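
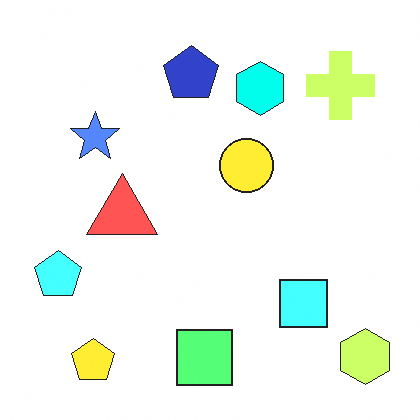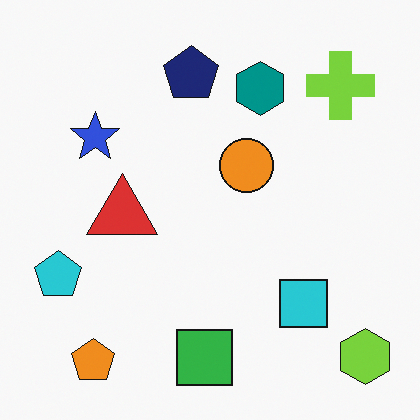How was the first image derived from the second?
It was substantially brightened.

Every pixel — background and shapes alike — is uniformly brightened.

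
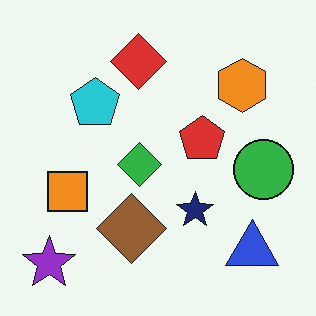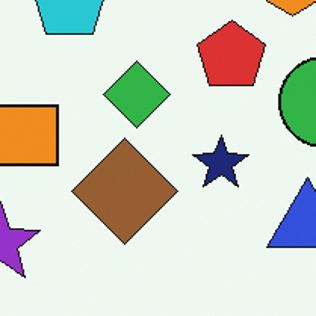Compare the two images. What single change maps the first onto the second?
The image was cropped to a modestly smaller region and rescaled.

The visible shapes are larger and the field of view is narrower; shapes near the original edges may be partly or wholly outside the frame — a crop-and-rescale.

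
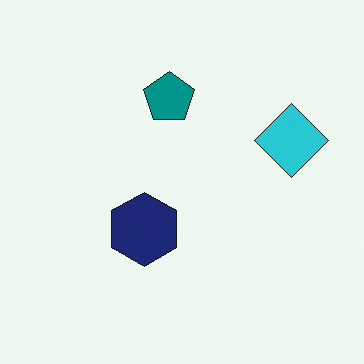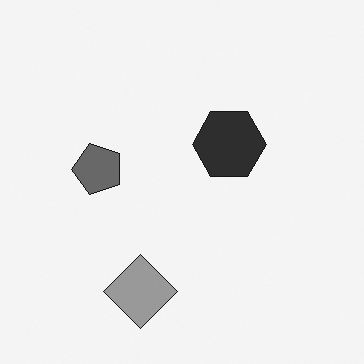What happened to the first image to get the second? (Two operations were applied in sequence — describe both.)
The transformation is: transposed (reflected across the top-left ↔ bottom-right diagonal), then converted to grayscale.

Shapes have swapped their row and column positions — what was in the top-right is now in the bottom-left — a diagonal reflection. All color is removed — every shape is now a shade of grey.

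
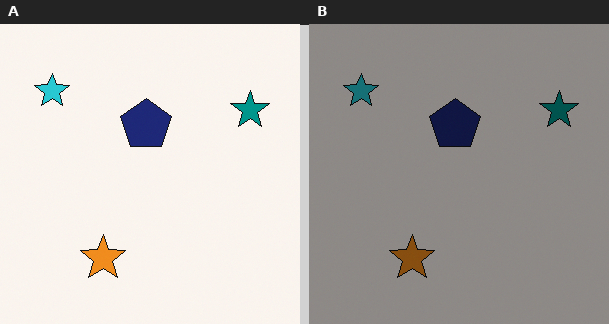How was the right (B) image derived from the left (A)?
This is the original image darkened a lot.

Every pixel — background and shapes alike — is uniformly darkened.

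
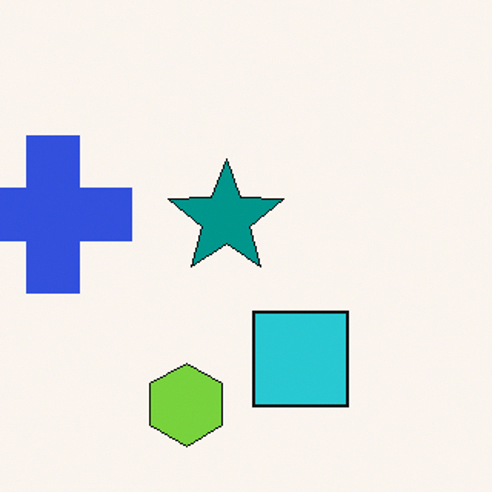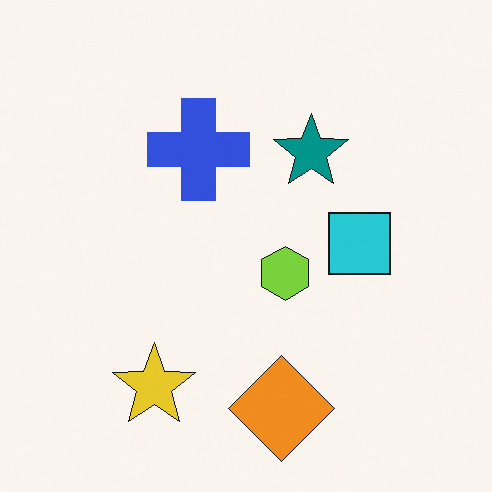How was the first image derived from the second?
The first image is the second cropped slightly and scaled back up.

The visible shapes are larger and the field of view is narrower; shapes near the original edges may be partly or wholly outside the frame — a crop-and-rescale.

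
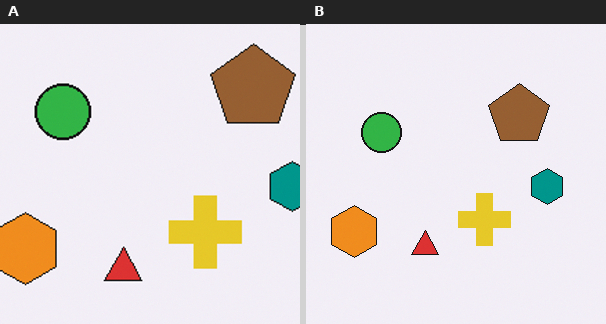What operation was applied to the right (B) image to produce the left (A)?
The transformation is: cropped slightly and scaled back up.

The visible shapes are larger and the field of view is narrower; shapes near the original edges may be partly or wholly outside the frame — a crop-and-rescale.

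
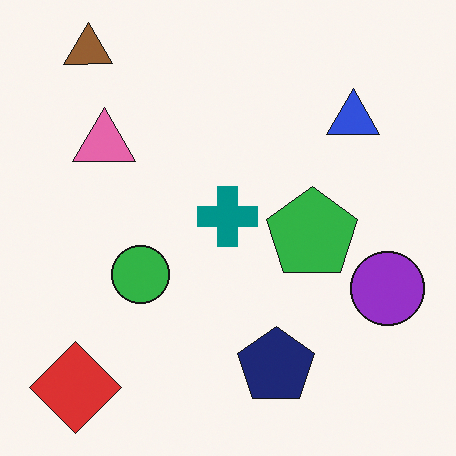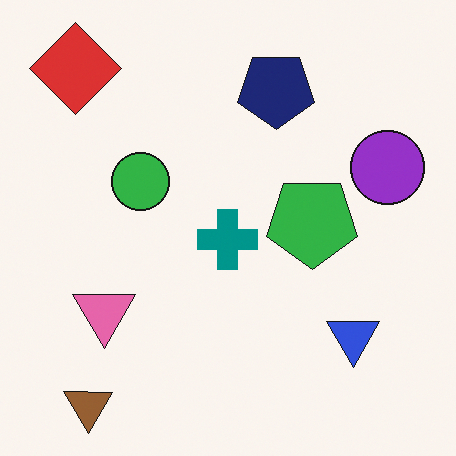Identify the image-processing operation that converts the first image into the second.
It was flipped vertically (top ↔ bottom).

The brown triangle is in the top-left of the first image and the bottom-left of the second — shapes on opposite sides of the horizontal midline have swapped in a mirror flip.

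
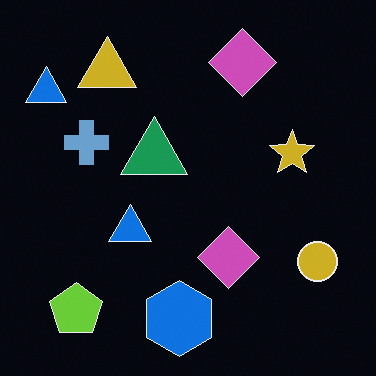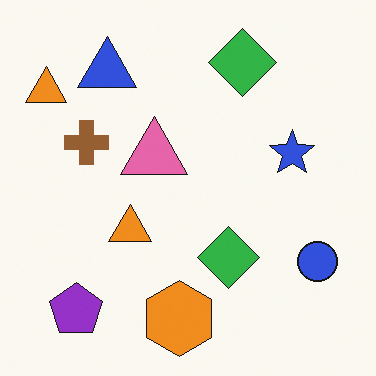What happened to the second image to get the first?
This is the original image color-inverted (negative).

The light background has become dark and every shape's color is its complement — a photographic negative.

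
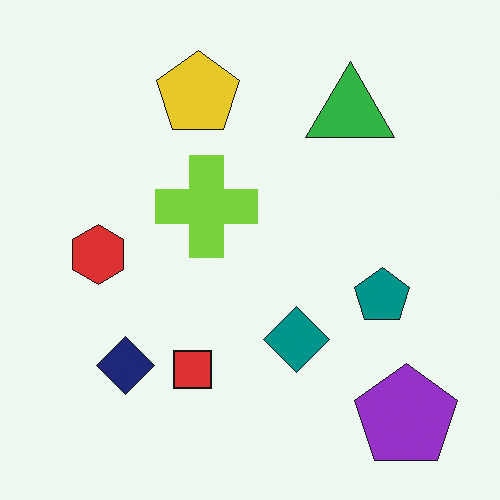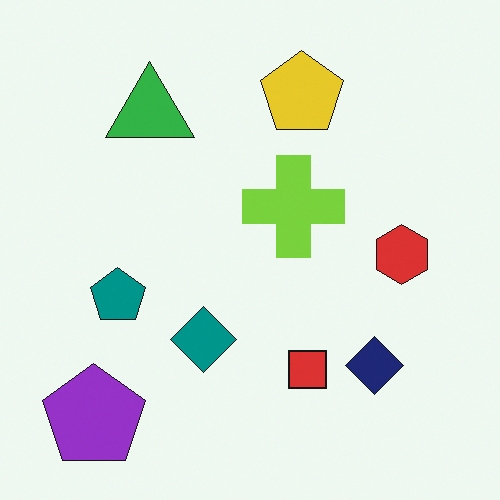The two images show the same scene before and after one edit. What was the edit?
It was flipped horizontally (left ↔ right).

The purple pentagon is in the bottom-right of the first image and the bottom-left of the second — shapes on opposite sides of the vertical midline have swapped in a mirror flip.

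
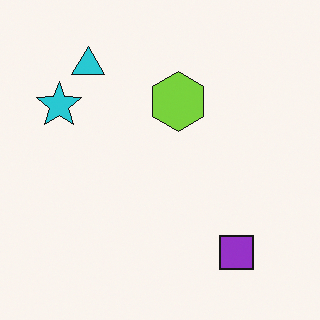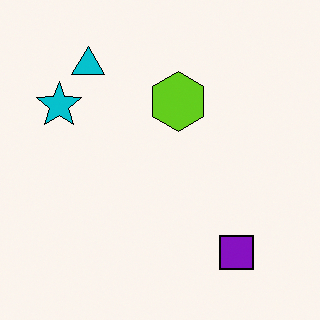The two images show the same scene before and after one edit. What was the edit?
Given slightly increased contrast.

Tones are pushed away from mid-grey across the whole image — a global contrast change.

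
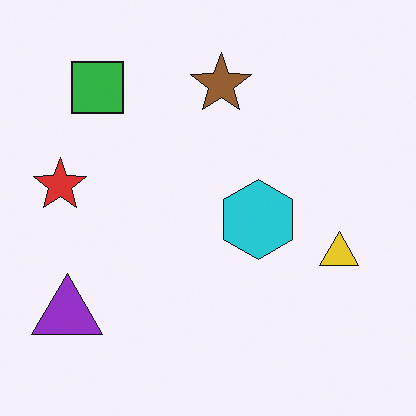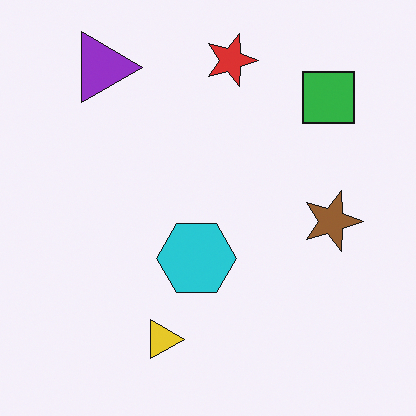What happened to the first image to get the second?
It was rotated 90° clockwise.

The purple triangle sits in the bottom-left of the first image and the top-left of the second — consistent with a whole-image 90° clockwise rotation.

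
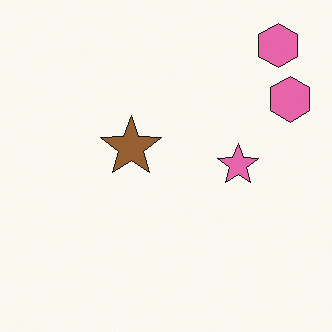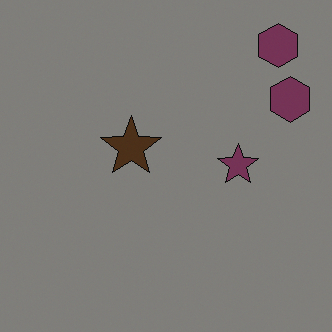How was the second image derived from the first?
Darkened a lot.

Every pixel — background and shapes alike — is uniformly darkened.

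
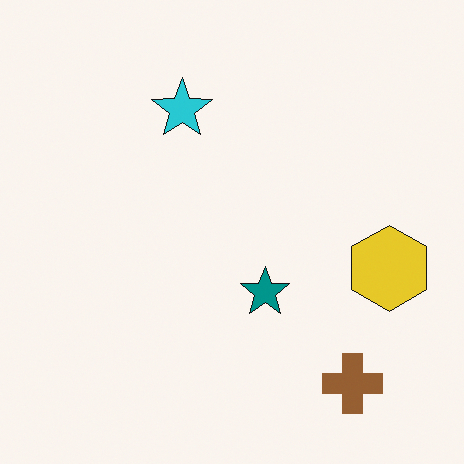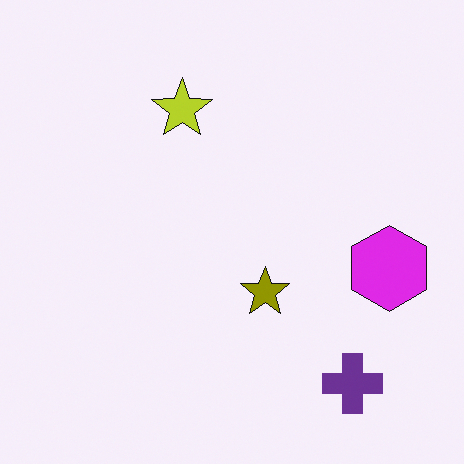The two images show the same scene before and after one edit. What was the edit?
Hue-shifted through roughly half the color wheel.

Every shape's color has rotated by the same amount around the hue wheel — a uniform hue shift.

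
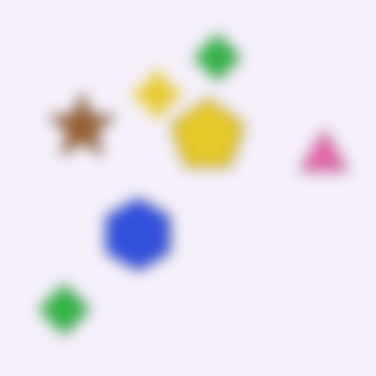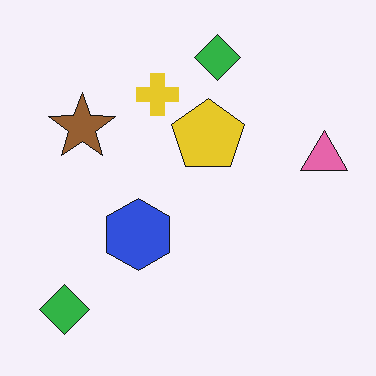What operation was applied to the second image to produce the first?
The image was heavily blurred.

Shape edges and outlines are uniformly softened across the whole image.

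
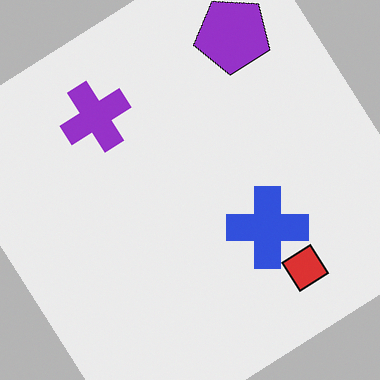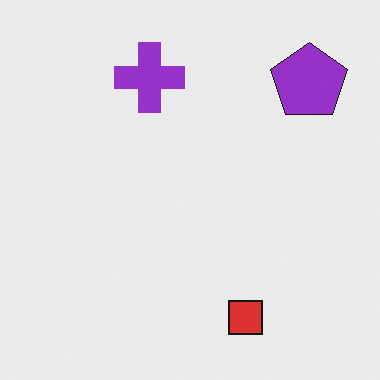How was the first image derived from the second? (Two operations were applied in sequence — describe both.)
The transformation is: rotated counter-clockwise by a large amount — several tens of degrees, then overlaid with an additional blue cross.

Every shape is tilted by the same angle and the image corners show triangular fill wedges — a whole-image rotation by a non-right angle. A blue cross appears in the first image that is absent from the second.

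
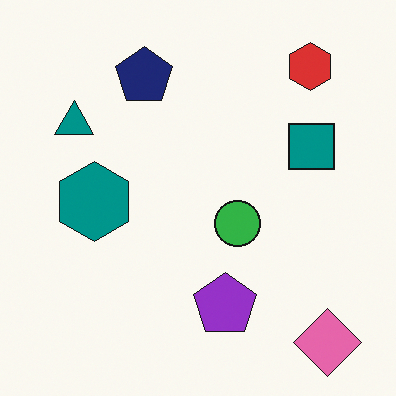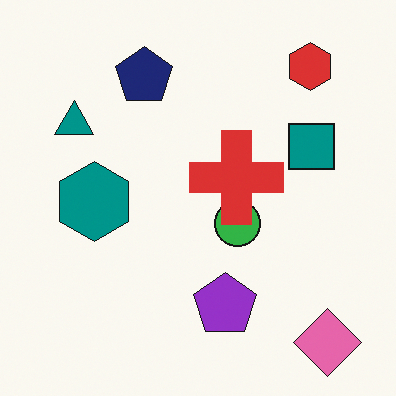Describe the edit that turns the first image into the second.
The second image is the first overlaid with an additional red cross.

A red cross appears in the second image that is absent from the first.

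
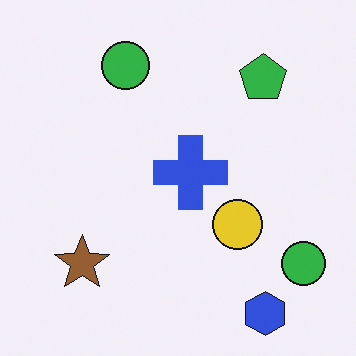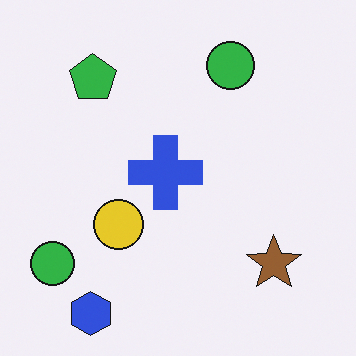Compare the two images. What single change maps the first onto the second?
The image was flipped horizontally (left ↔ right).

The brown star is in the bottom-left of the first image and the bottom-right of the second — shapes on opposite sides of the vertical midline have swapped in a mirror flip.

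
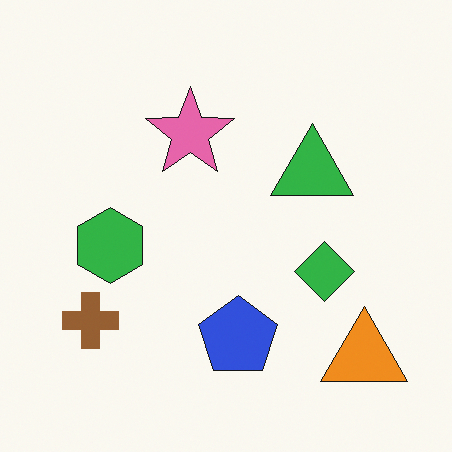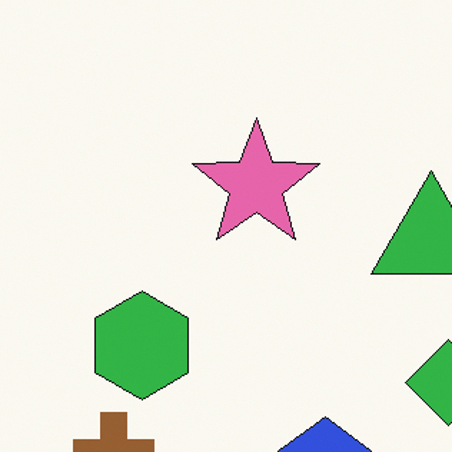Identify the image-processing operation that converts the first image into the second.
The transformation is: cropped to a modestly smaller region and rescaled.

The visible shapes are larger and the field of view is narrower; shapes near the original edges may be partly or wholly outside the frame — a crop-and-rescale.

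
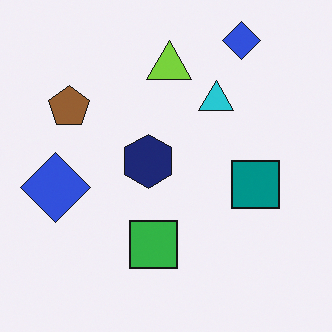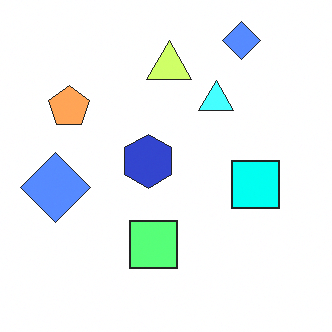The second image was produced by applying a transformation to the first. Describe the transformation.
This is the original image brightened a lot.

Every pixel — background and shapes alike — is uniformly brightened.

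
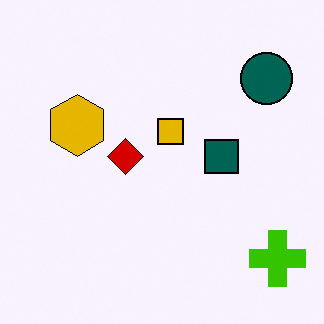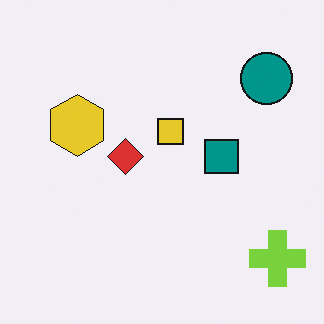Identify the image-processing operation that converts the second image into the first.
The first image is the second given much higher contrast.

Tones are pushed away from mid-grey across the whole image — a global contrast change.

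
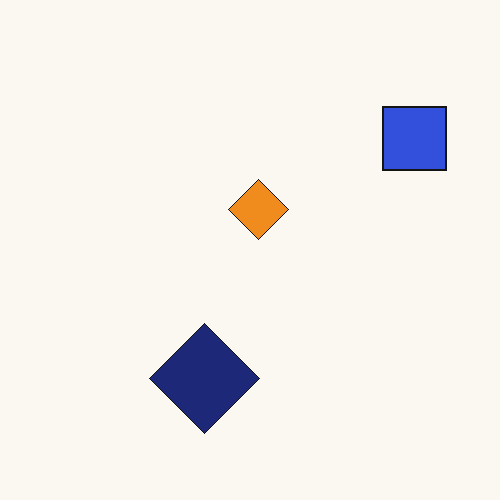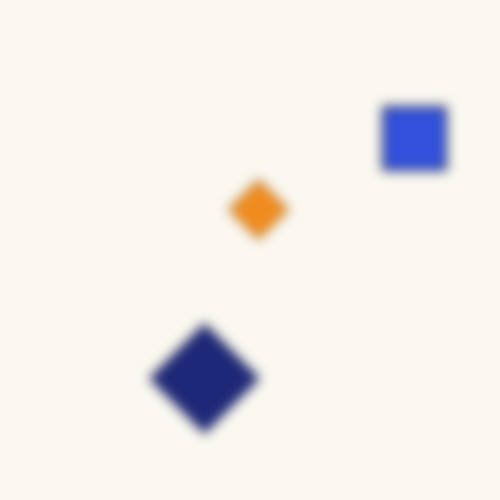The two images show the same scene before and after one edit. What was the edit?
The second image is the first strongly gaussian-blurred.

Shape edges and outlines are uniformly softened across the whole image.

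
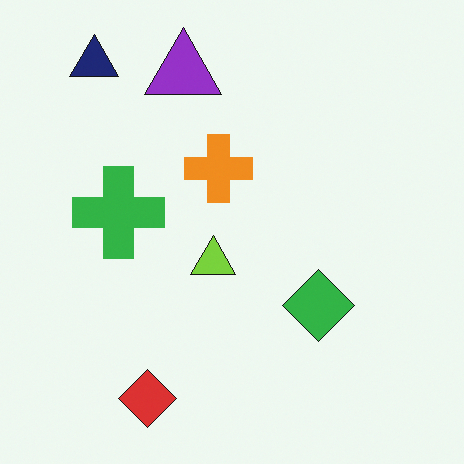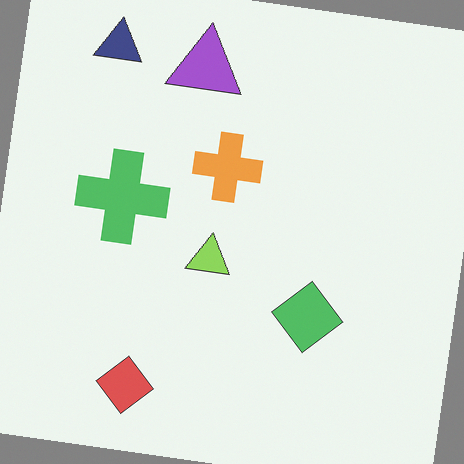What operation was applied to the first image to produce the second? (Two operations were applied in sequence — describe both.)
It was given slightly reduced contrast, then rotated clockwise by a few degrees.

Tones are pushed toward mid-grey across the whole image — a global contrast change. Every shape is tilted by the same angle and the image corners show triangular fill wedges — a whole-image rotation by a non-right angle.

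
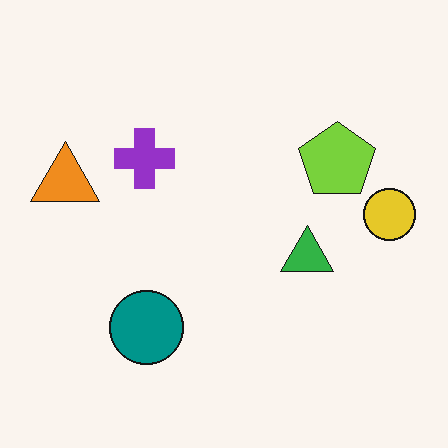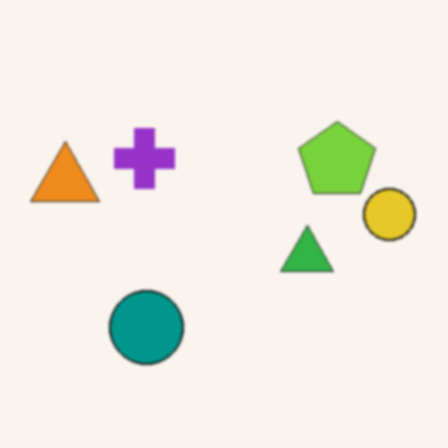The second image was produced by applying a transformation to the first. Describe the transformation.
The second image is the first given a subtle gaussian blur.

Shape edges and outlines are uniformly softened across the whole image.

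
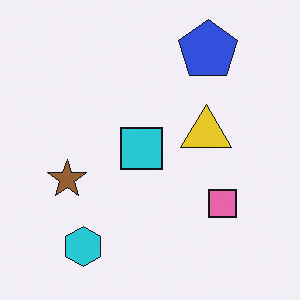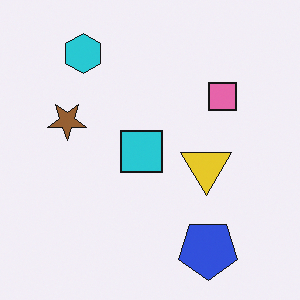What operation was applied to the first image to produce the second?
The transformation is: flipped vertically (top ↔ bottom).

The blue pentagon is in the top-right of the first image and the bottom-right of the second — shapes on opposite sides of the horizontal midline have swapped in a mirror flip.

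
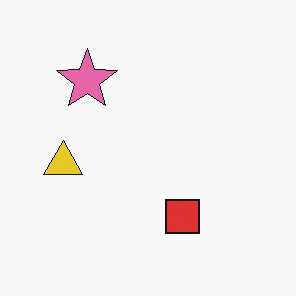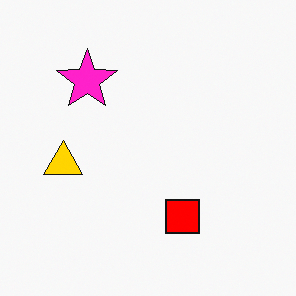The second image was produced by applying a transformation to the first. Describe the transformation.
This is the original image heavily oversaturated.

All colors are more vivid — a global saturation change.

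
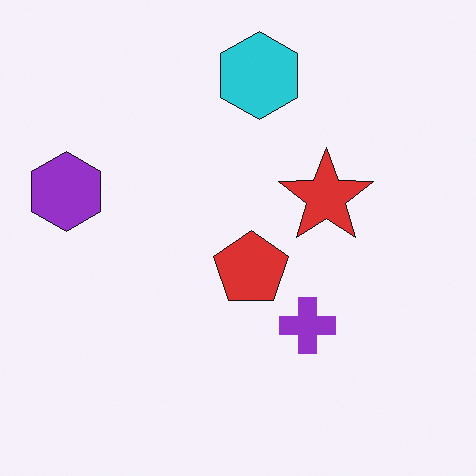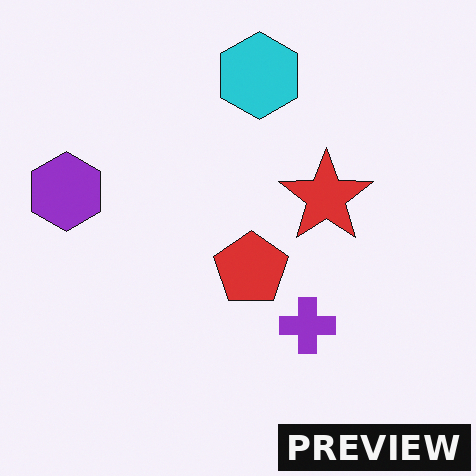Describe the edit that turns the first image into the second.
It was watermarked with the text "PREVIEW" in the lower-right corner.

A dark label reading "PREVIEW" appears in the lower-right corner.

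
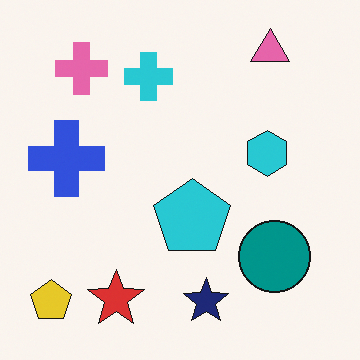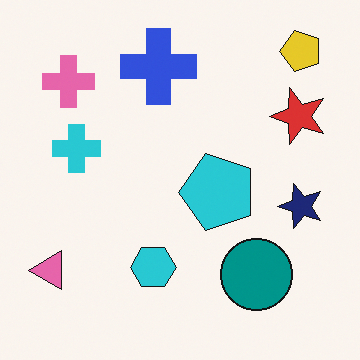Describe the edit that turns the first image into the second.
The image was transposed (reflected across the top-left ↔ bottom-right diagonal).

Shapes have swapped their row and column positions — what was in the top-right is now in the bottom-left — a diagonal reflection.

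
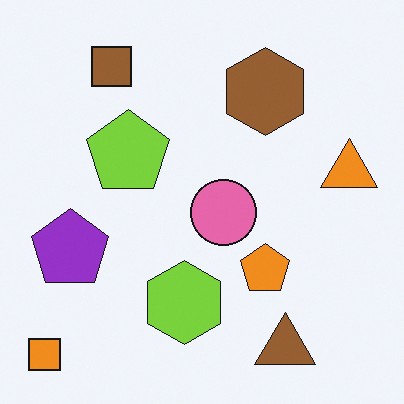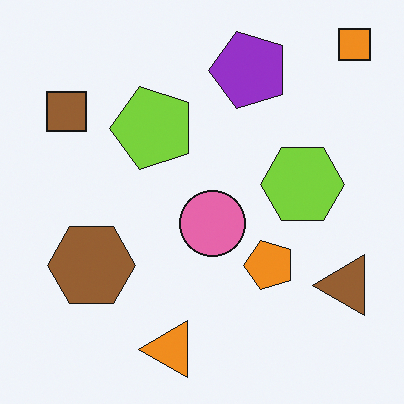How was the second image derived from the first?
This is the original image transposed (reflected across the top-left ↔ bottom-right diagonal).

Shapes have swapped their row and column positions — what was in the top-right is now in the bottom-left — a diagonal reflection.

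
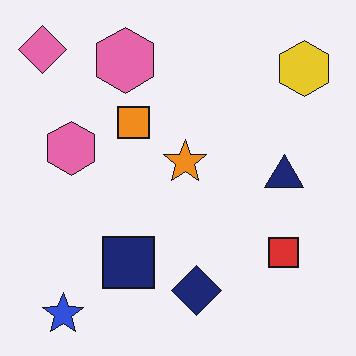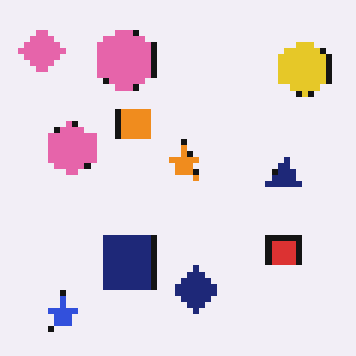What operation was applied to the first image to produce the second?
It was pixelated into visible square blocks.

Shapes are reduced to large square blocks; fine edges and outlines are lost — a downscale-then-upscale (mosaic) effect.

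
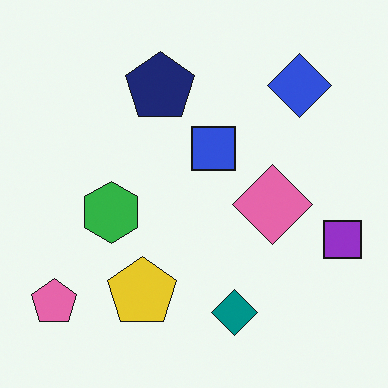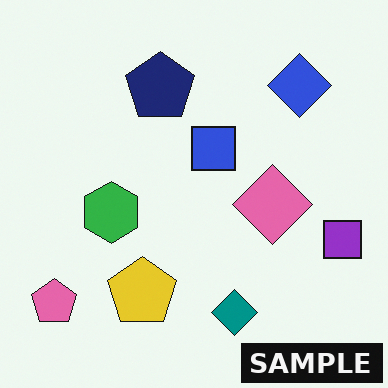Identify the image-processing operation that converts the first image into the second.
The image was watermarked with the text "SAMPLE" in the lower-right corner.

A dark label reading "SAMPLE" appears in the lower-right corner.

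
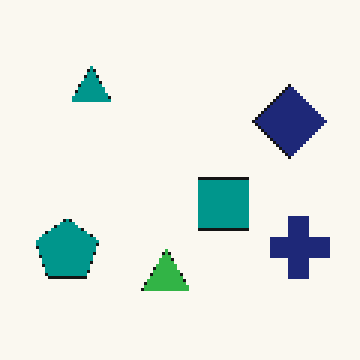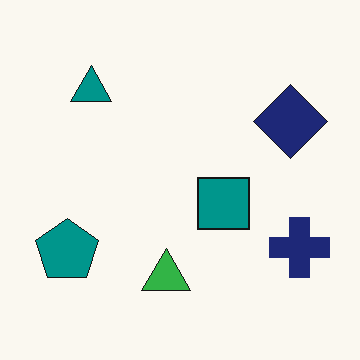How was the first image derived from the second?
The transformation is: lightly pixelated (a mild mosaic effect).

Shapes are reduced to large square blocks; fine edges and outlines are lost — a downscale-then-upscale (mosaic) effect.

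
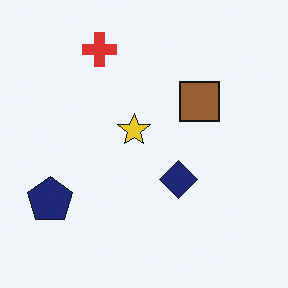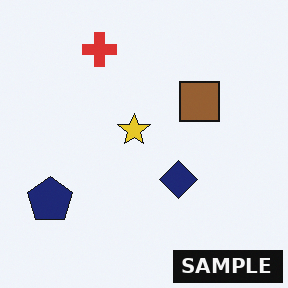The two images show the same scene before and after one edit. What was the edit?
The image was watermarked with the text "SAMPLE" in the lower-right corner.

A dark label reading "SAMPLE" appears in the lower-right corner.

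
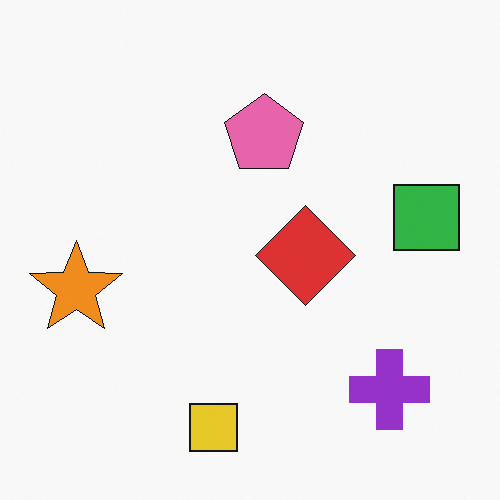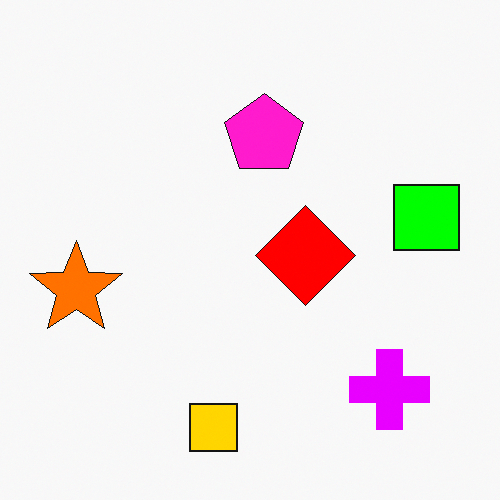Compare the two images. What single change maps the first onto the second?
The transformation is: heavily oversaturated.

All colors are more vivid — a global saturation change.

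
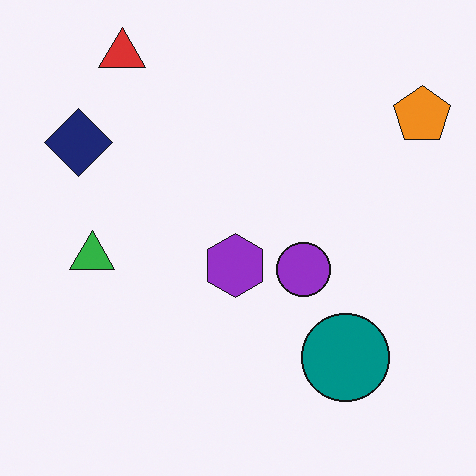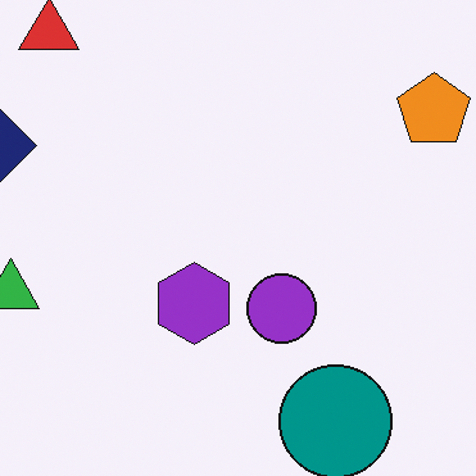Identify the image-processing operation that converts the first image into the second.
It was cropped to a modestly smaller region and rescaled.

The visible shapes are larger and the field of view is narrower; shapes near the original edges may be partly or wholly outside the frame — a crop-and-rescale.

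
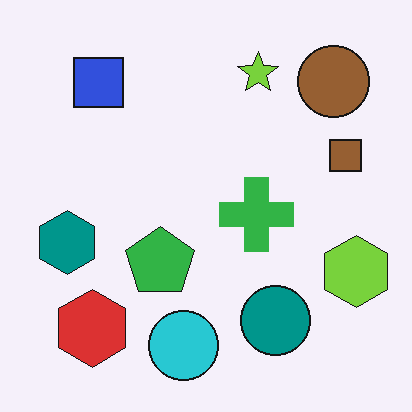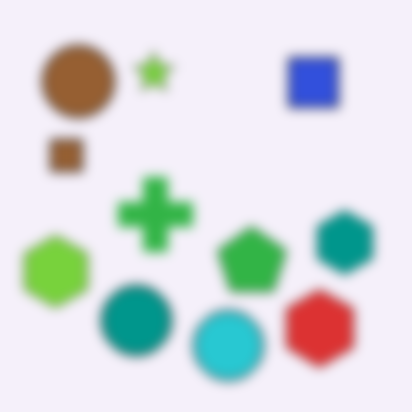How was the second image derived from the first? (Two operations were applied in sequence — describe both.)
The second image is the first flipped horizontally (left ↔ right), then strongly gaussian-blurred.

The lime hexagon is in the right of the first image and the left of the second — shapes on opposite sides of the vertical midline have swapped in a mirror flip. Shape edges and outlines are uniformly softened across the whole image.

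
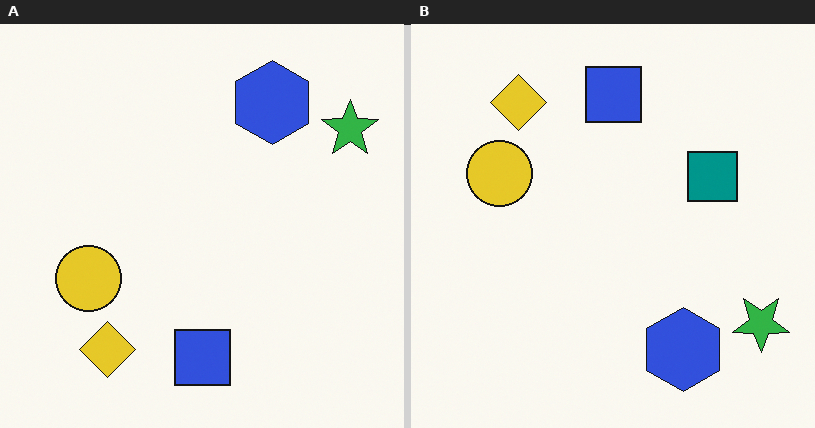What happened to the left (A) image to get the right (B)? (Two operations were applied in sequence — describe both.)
Flipped vertically (top ↔ bottom), then overlaid with an additional teal square.

The blue square is in the bottom of the left (A) image and the top of the right (B) — shapes on opposite sides of the horizontal midline have swapped in a mirror flip. A teal square appears in the right (B) image that is absent from the left (A).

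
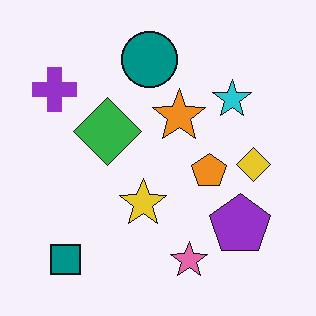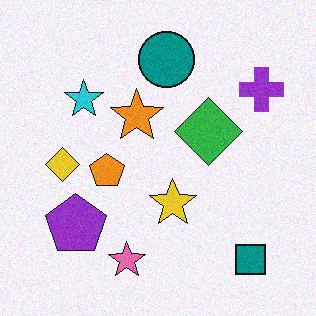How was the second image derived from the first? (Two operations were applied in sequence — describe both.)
The image was flipped horizontally (left ↔ right), then degraded with a light layer of grain.

The purple cross is in the top-left of the first image and the top-right of the second — shapes on opposite sides of the vertical midline have swapped in a mirror flip. Random speckle covers the whole image, including the flat background.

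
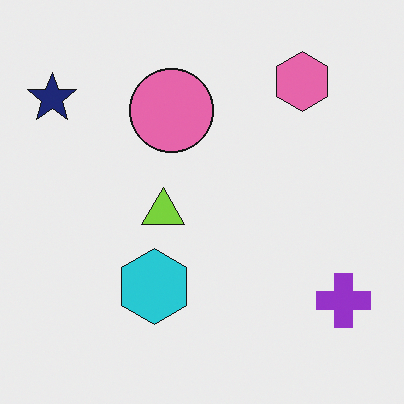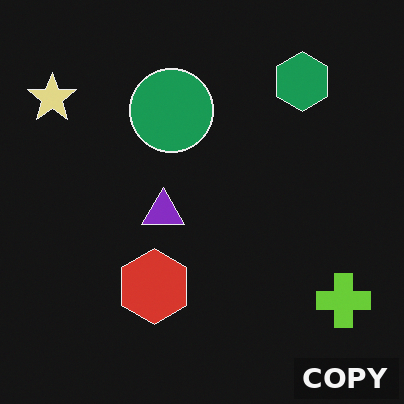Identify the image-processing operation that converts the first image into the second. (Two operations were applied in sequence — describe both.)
The transformation is: color-inverted (negative), then watermarked with the text "COPY" in the lower-right corner.

The light background has become dark and every shape's color is its complement — a photographic negative. A dark label reading "COPY" appears in the lower-right corner.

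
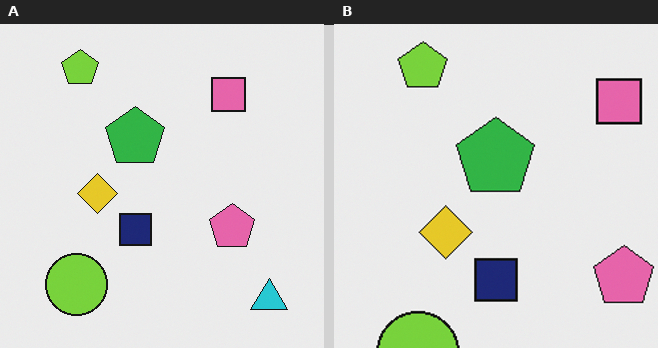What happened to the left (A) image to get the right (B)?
The right (B) image is the left (A) cropped to a modestly smaller region and rescaled.

The visible shapes are larger and the field of view is narrower; shapes near the original edges may be partly or wholly outside the frame — a crop-and-rescale.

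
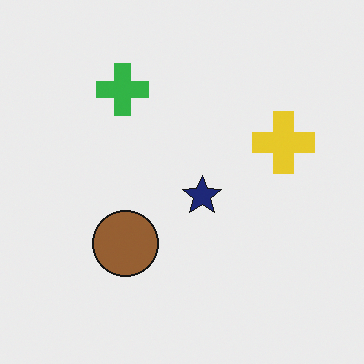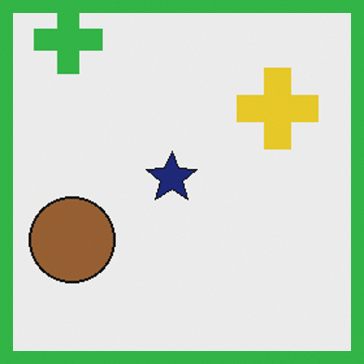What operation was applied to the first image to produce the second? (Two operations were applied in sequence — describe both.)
The second image is the first cropped slightly and scaled back up, then framed with a green border.

The visible shapes are larger and the field of view is narrower; shapes near the original edges may be partly or wholly outside the frame — a crop-and-rescale. A solid green frame runs around the edge of the second image, with the content slightly shrunk inside it.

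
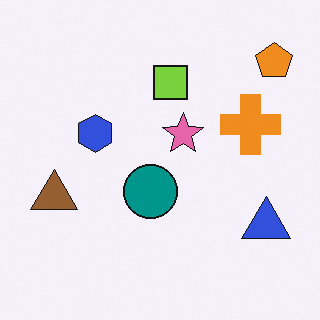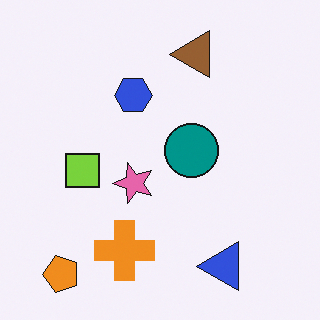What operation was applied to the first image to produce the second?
This is the original image transposed (reflected across the top-left ↔ bottom-right diagonal).

Shapes have swapped their row and column positions — what was in the top-right is now in the bottom-left — a diagonal reflection.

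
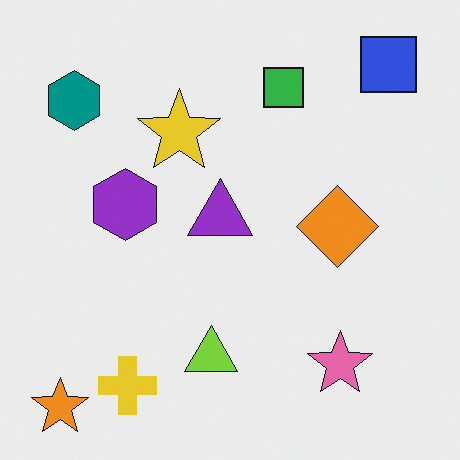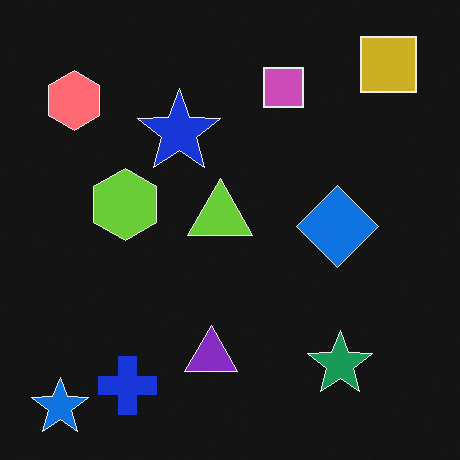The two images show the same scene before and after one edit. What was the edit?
This is the original image color-inverted (negative).

The light background has become dark and every shape's color is its complement — a photographic negative.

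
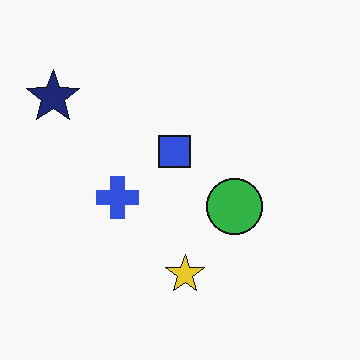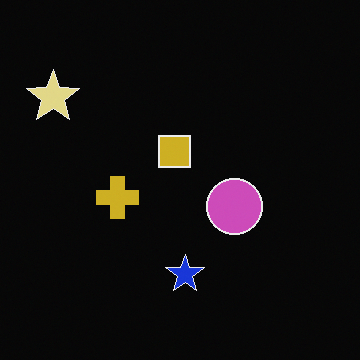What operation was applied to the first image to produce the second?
This is the original image color-inverted (negative).

The light background has become dark and every shape's color is its complement — a photographic negative.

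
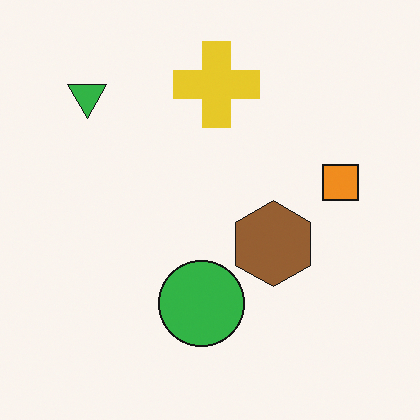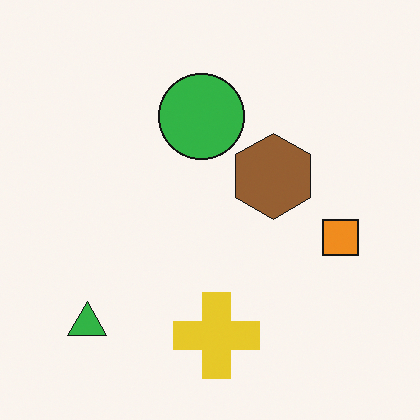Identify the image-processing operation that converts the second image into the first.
The transformation is: flipped vertically (top ↔ bottom).

The yellow cross is in the bottom of the second image and the top of the first — shapes on opposite sides of the horizontal midline have swapped in a mirror flip.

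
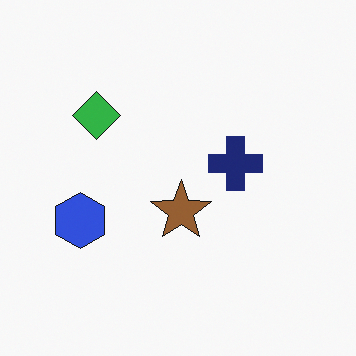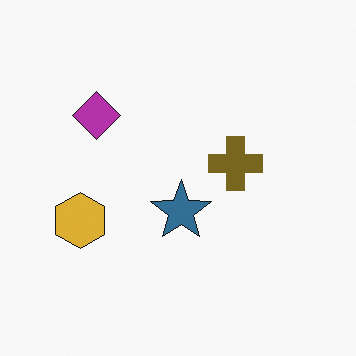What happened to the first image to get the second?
It was hue-shifted through roughly half the color wheel.

Every shape's color has rotated by the same amount around the hue wheel — a uniform hue shift.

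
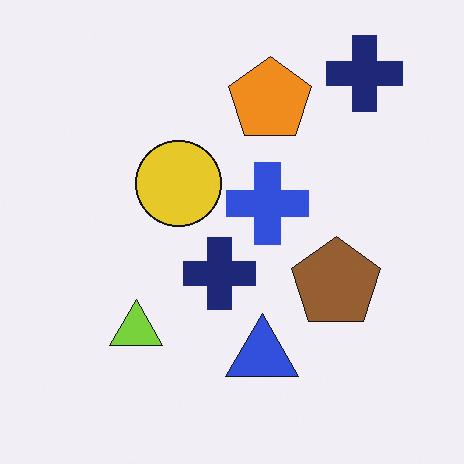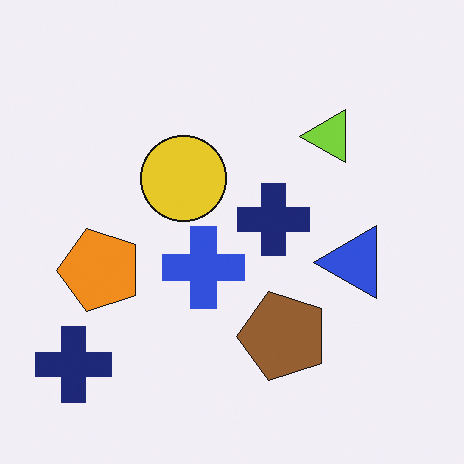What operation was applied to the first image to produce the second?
This is the original image transposed (reflected across the top-left ↔ bottom-right diagonal).

Shapes have swapped their row and column positions — what was in the top-right is now in the bottom-left — a diagonal reflection.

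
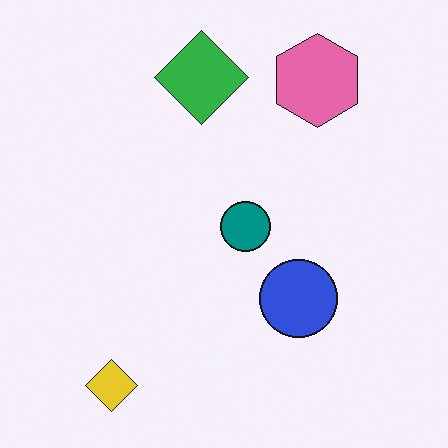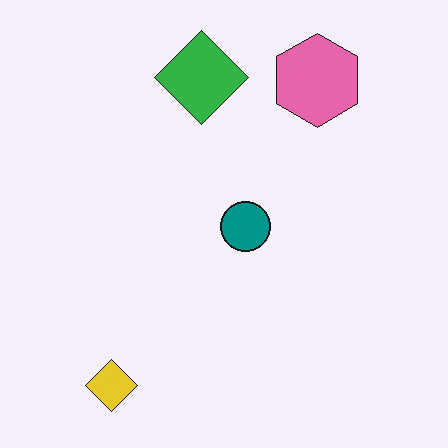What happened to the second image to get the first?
The transformation is: overlaid with an additional blue circle.

A blue circle appears in the first image that is absent from the second.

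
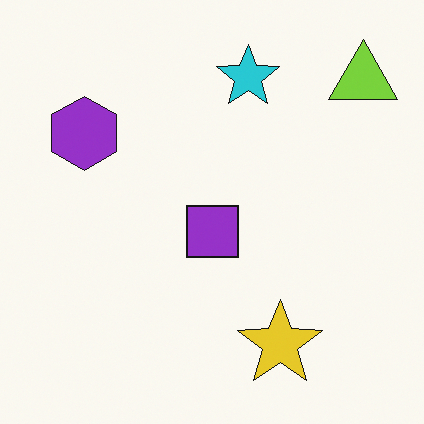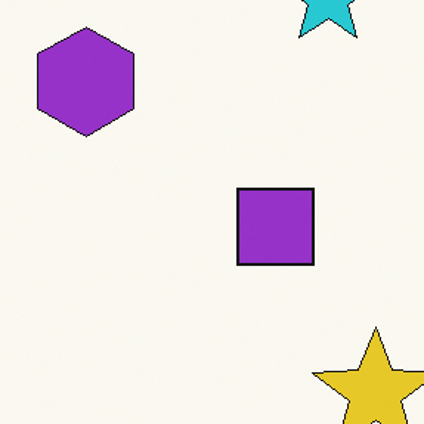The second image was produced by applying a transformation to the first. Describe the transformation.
This is the original image cropped slightly and scaled back up.

The visible shapes are larger and the field of view is narrower; shapes near the original edges may be partly or wholly outside the frame — a crop-and-rescale.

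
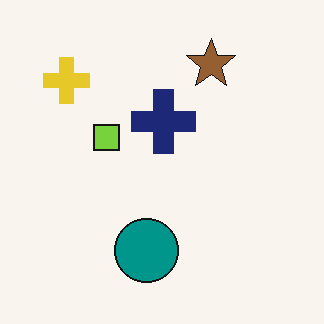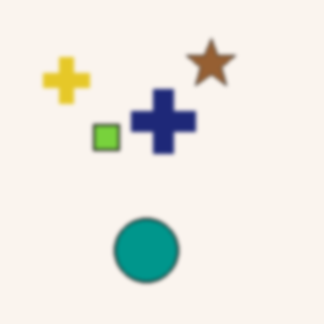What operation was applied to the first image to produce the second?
The image was slightly softened.

Shape edges and outlines are uniformly softened across the whole image.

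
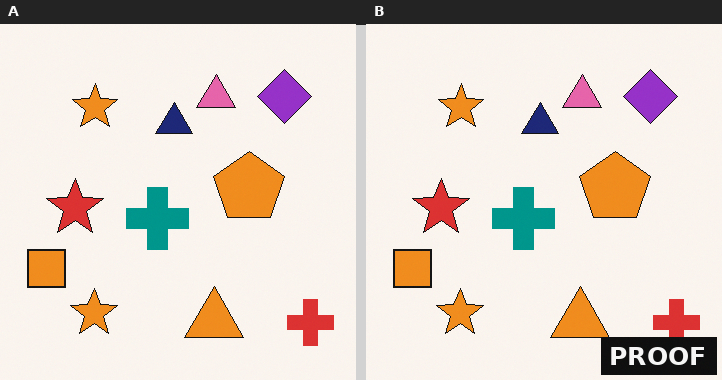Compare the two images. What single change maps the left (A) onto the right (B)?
The right (B) image is the left (A) watermarked with the text "PROOF" in the lower-right corner.

A dark label reading "PROOF" appears in the lower-right corner.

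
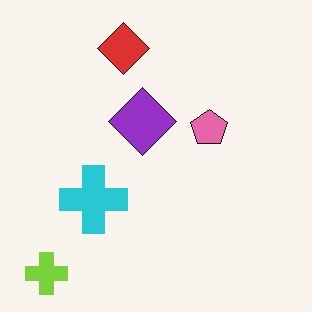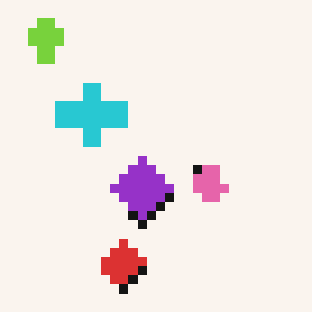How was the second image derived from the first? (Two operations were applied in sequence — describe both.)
Heavily pixelated into large blocks, then flipped vertically (top ↔ bottom).

Shapes are reduced to large square blocks; fine edges and outlines are lost — a downscale-then-upscale (mosaic) effect. The lime cross is in the bottom-left of the first image and the top-left of the second — shapes on opposite sides of the horizontal midline have swapped in a mirror flip.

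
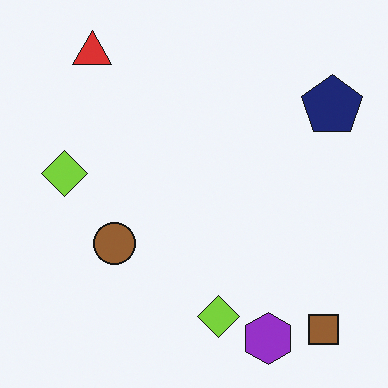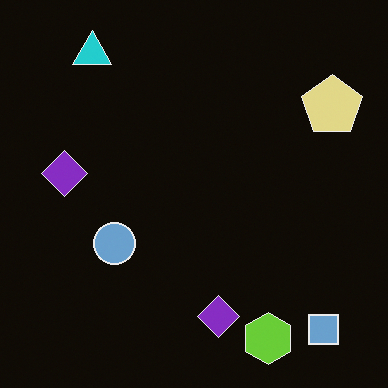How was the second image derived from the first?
The transformation is: color-inverted (negative).

The light background has become dark and every shape's color is its complement — a photographic negative.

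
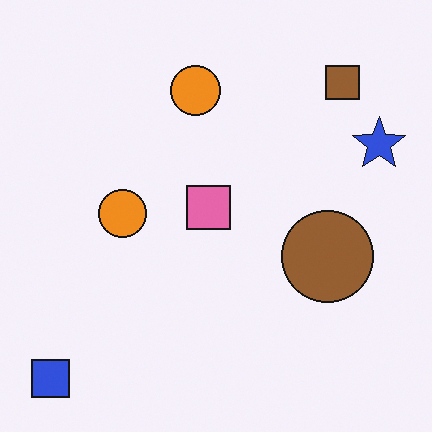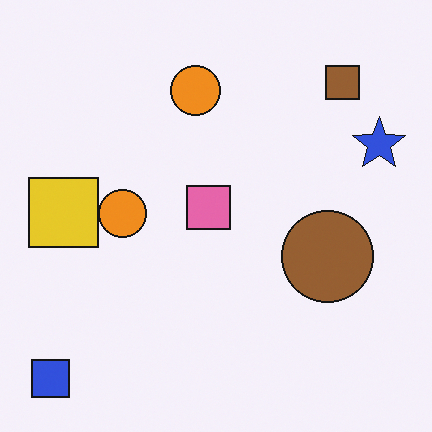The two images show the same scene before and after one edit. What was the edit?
The image was overlaid with an additional yellow square.

A yellow square appears in the second image that is absent from the first.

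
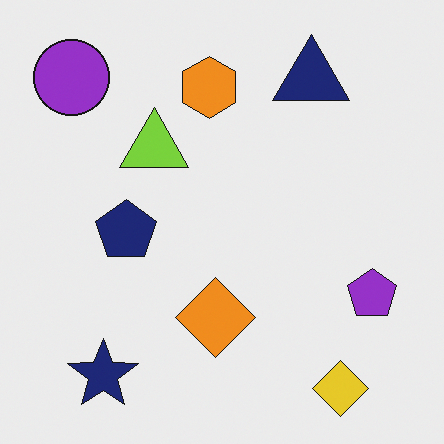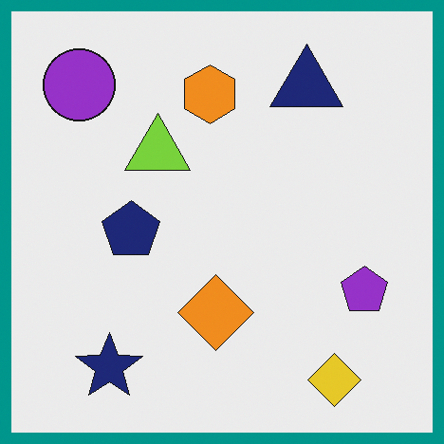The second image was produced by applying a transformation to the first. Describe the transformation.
Framed with a teal border.

A solid teal frame runs around the edge of the second image, with the content slightly shrunk inside it.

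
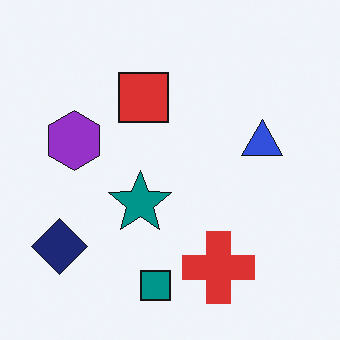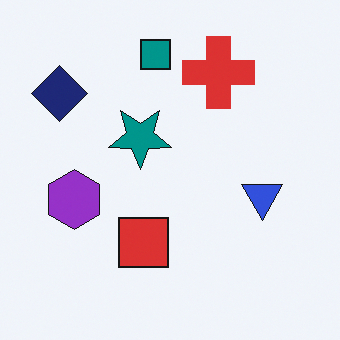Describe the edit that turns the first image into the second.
Flipped vertically (top ↔ bottom).

The teal square is in the bottom of the first image and the top of the second — shapes on opposite sides of the horizontal midline have swapped in a mirror flip.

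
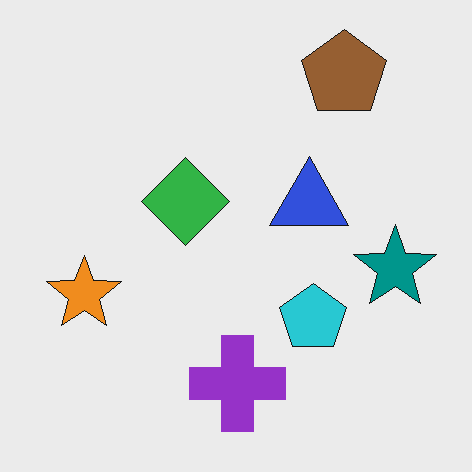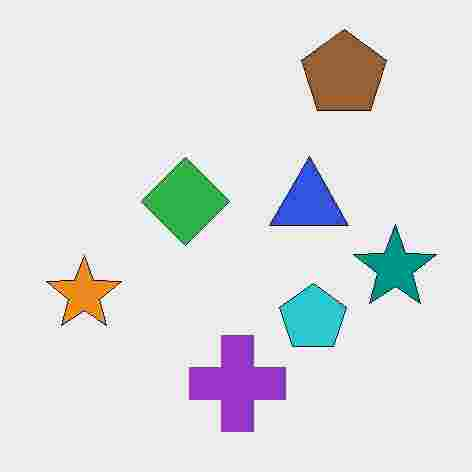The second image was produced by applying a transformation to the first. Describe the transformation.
The image was heavily JPEG-compressed with obvious blocking artifacts.

Blocky 8×8 compression artifacts appear around shape edges and the flat background shows ringing — characteristic JPEG degradation.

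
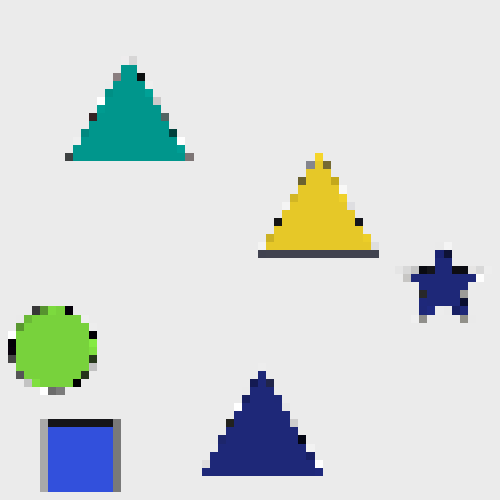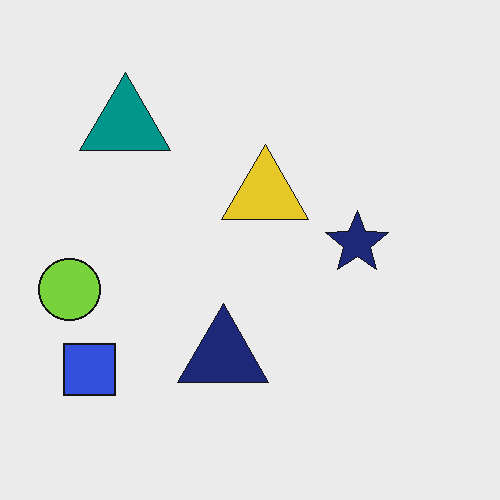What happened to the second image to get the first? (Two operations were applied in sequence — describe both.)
This is the original image cropped to a modestly smaller region and rescaled, then pixelated into visible square blocks.

The visible shapes are larger and the field of view is narrower; shapes near the original edges may be partly or wholly outside the frame — a crop-and-rescale. Shapes are reduced to large square blocks; fine edges and outlines are lost — a downscale-then-upscale (mosaic) effect.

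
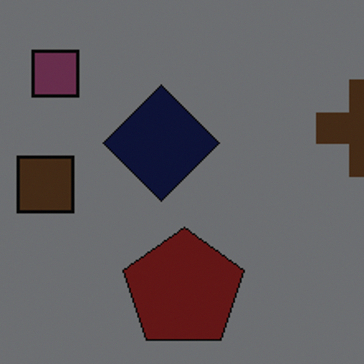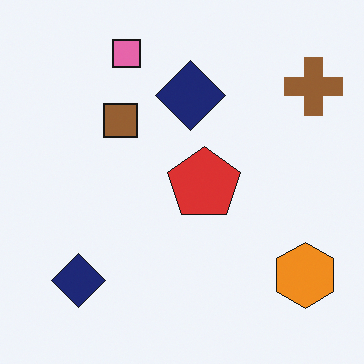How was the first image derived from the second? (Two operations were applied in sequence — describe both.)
The image was cropped to a noticeably smaller region and rescaled, then darkened a lot.

The visible shapes are larger and the field of view is narrower; shapes near the original edges may be partly or wholly outside the frame — a crop-and-rescale. Every pixel — background and shapes alike — is uniformly darkened.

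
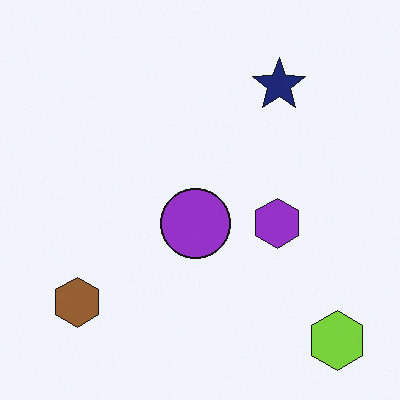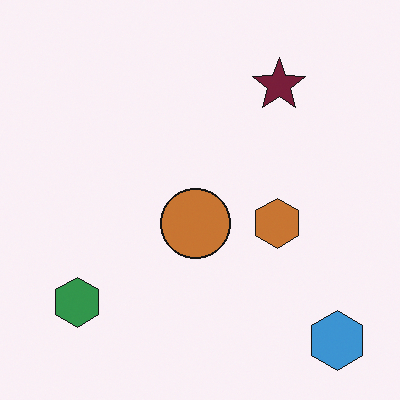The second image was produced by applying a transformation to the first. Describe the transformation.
The second image is the first hue-shifted through roughly a third of the color wheel.

Every shape's color has rotated by the same amount around the hue wheel — a uniform hue shift.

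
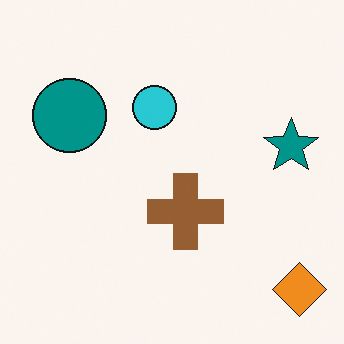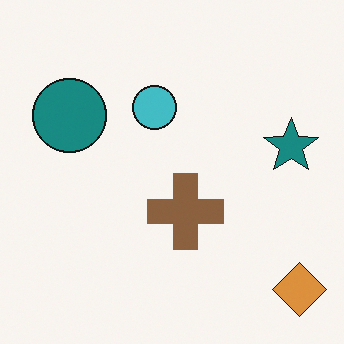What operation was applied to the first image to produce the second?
The second image is the first slightly desaturated.

All colors are more muted and greyish — a global saturation change.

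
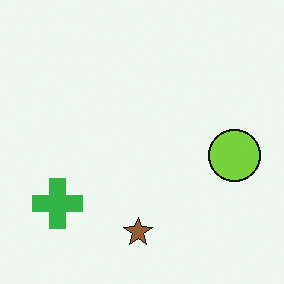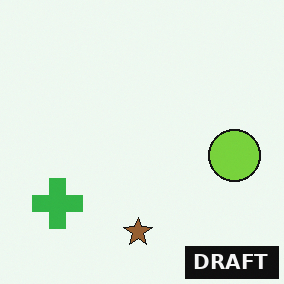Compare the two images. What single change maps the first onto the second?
The transformation is: watermarked with the text "DRAFT" in the lower-right corner.

A dark label reading "DRAFT" appears in the lower-right corner.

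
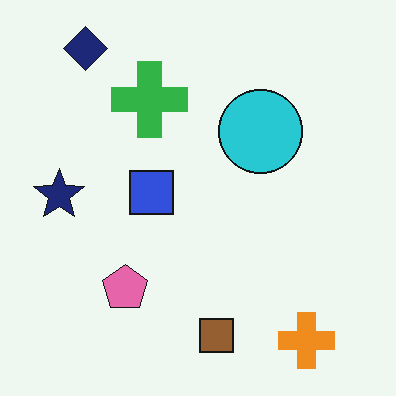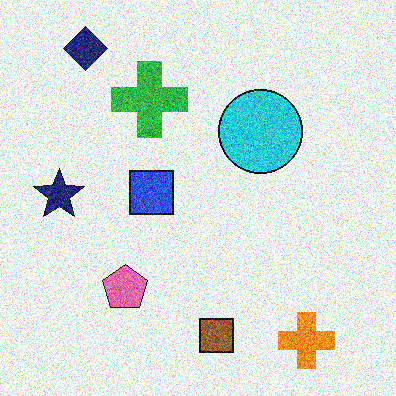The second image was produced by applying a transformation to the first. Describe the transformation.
This is the original image degraded with strong gaussian noise.

Random speckle covers the whole image, including the flat background.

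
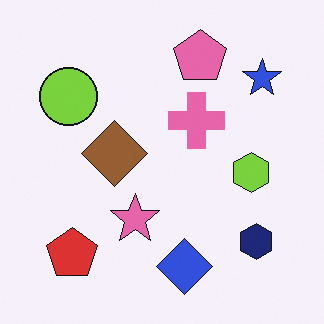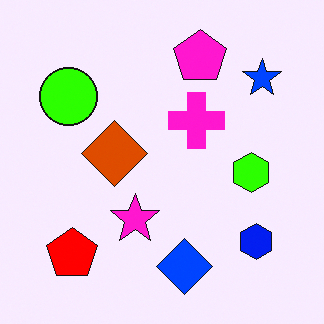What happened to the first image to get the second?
This is the original image made much more vivid (saturation change).

All colors are more vivid — a global saturation change.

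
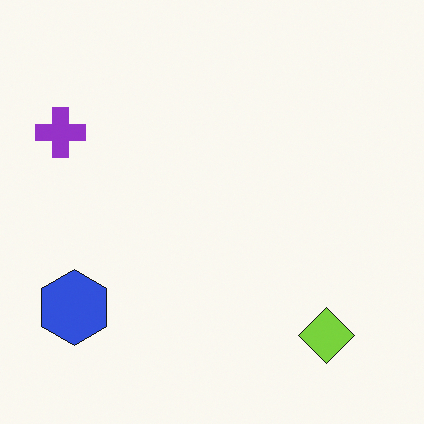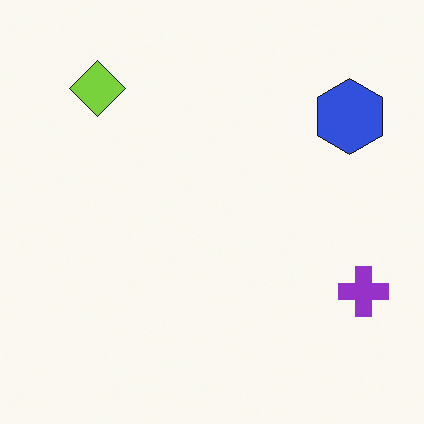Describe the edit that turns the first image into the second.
The second image is the first rotated 180°.

The purple cross sits in the top-left of the first image and the bottom-right of the second — consistent with a whole-image 180° rotation.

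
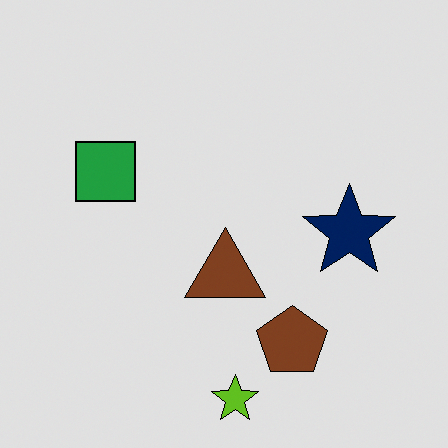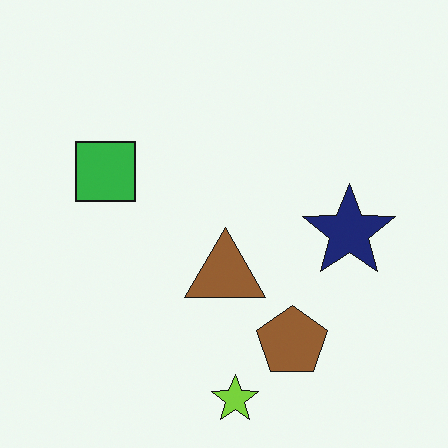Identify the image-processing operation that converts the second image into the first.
This is the original image posterized to a reduced palette.

Each flat color has snapped to a coarser quantized level — most visibly, the near-white background has dropped to a flat grey.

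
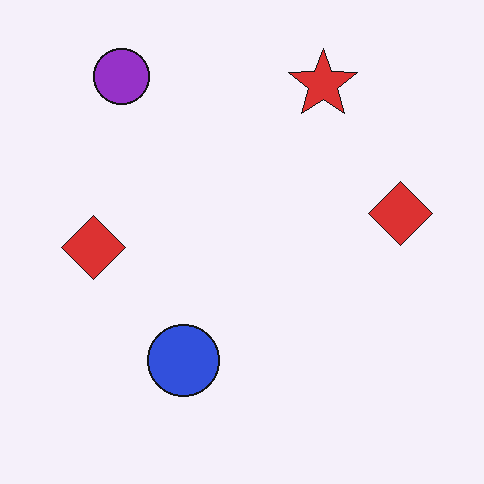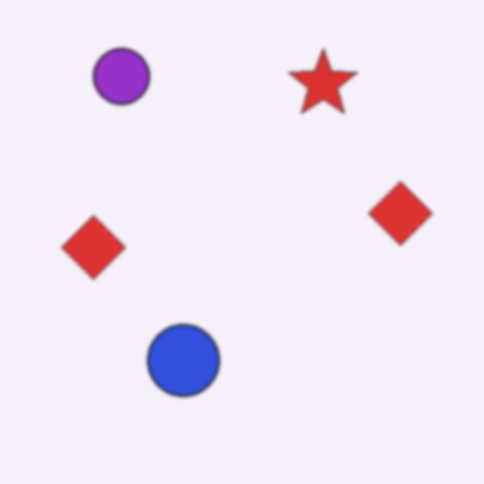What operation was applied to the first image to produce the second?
This is the original image given a subtle gaussian blur.

Shape edges and outlines are uniformly softened across the whole image.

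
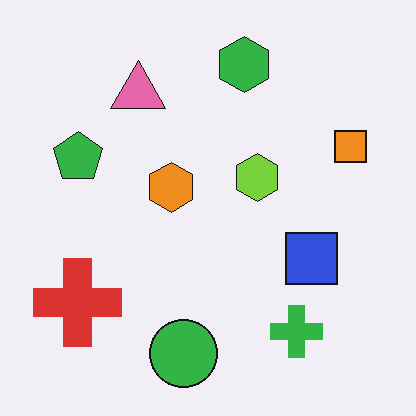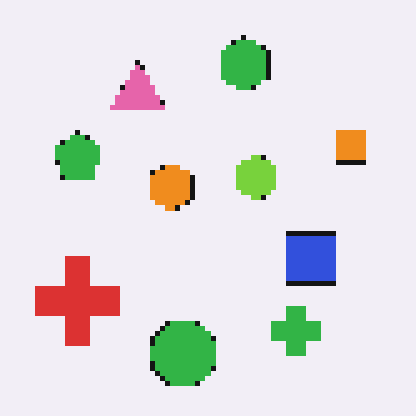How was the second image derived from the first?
The transformation is: mildly pixelated.

Shapes are reduced to large square blocks; fine edges and outlines are lost — a downscale-then-upscale (mosaic) effect.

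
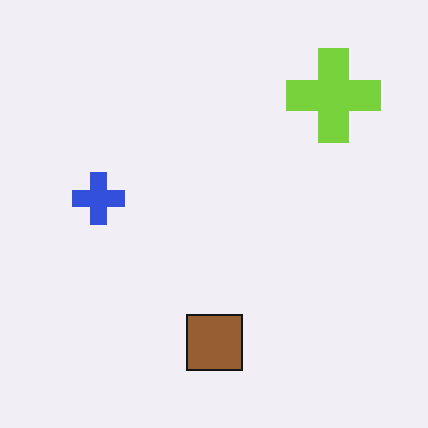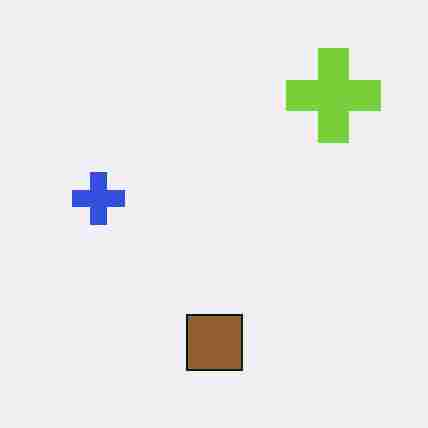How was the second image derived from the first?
Degraded with heavy JPEG compression.

Blocky 8×8 compression artifacts appear around shape edges and the flat background shows ringing — characteristic JPEG degradation.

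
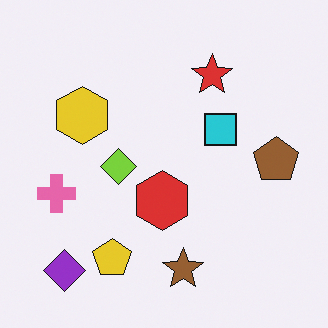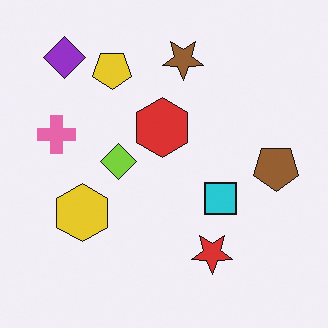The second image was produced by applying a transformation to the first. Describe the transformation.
The second image is the first flipped vertically (top ↔ bottom).

The purple diamond is in the bottom-left of the first image and the top-left of the second — shapes on opposite sides of the horizontal midline have swapped in a mirror flip.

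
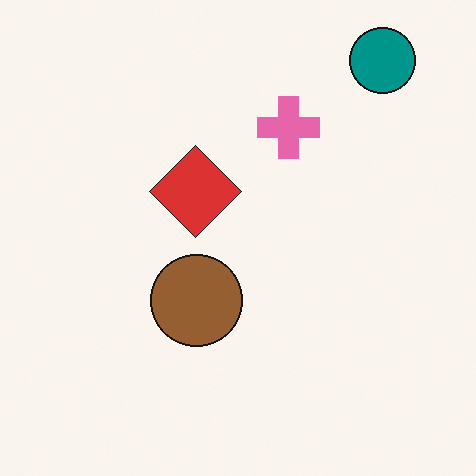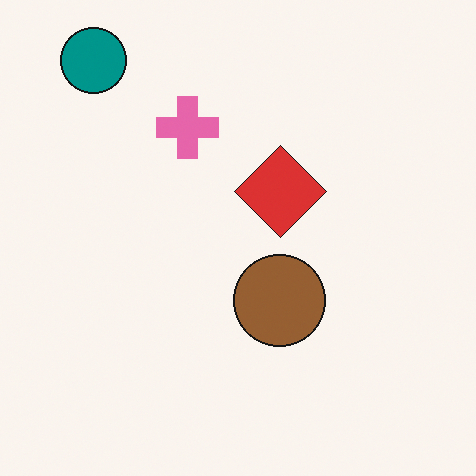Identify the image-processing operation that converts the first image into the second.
The image was flipped horizontally (left ↔ right).

The teal circle is in the top-right of the first image and the top-left of the second — shapes on opposite sides of the vertical midline have swapped in a mirror flip.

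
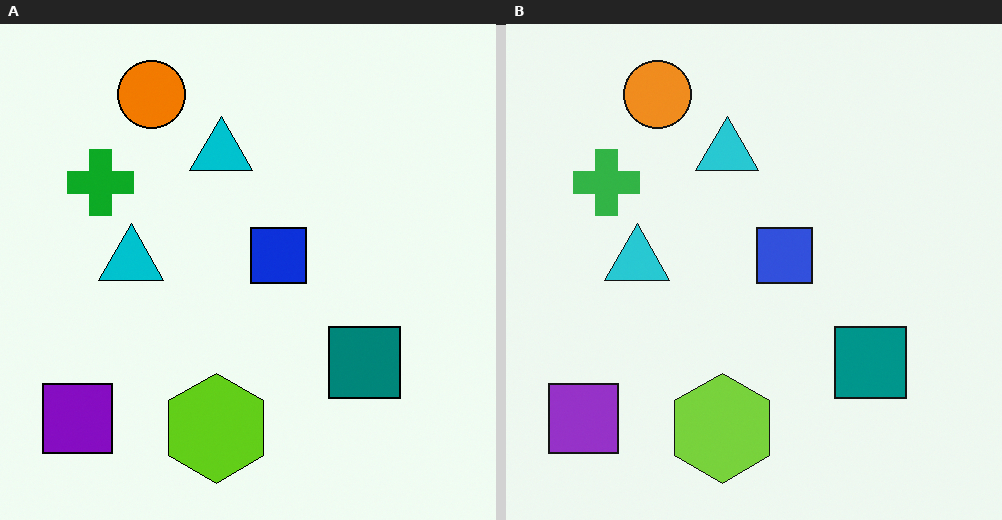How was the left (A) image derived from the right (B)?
The left (A) image is the right (B) given slightly increased contrast.

Tones are pushed away from mid-grey across the whole image — a global contrast change.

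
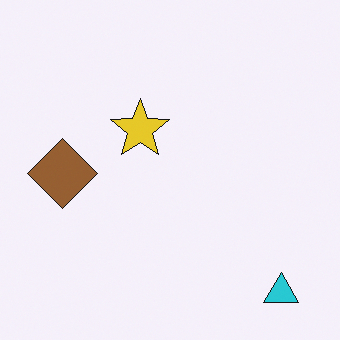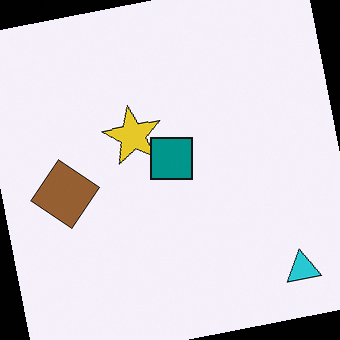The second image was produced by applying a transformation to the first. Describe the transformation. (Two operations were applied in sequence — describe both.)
The transformation is: rotated counter-clockwise by a small amount, then overlaid with an additional teal square.

Every shape is tilted by the same angle and the image corners show triangular fill wedges — a whole-image rotation by a non-right angle. A teal square appears in the second image that is absent from the first.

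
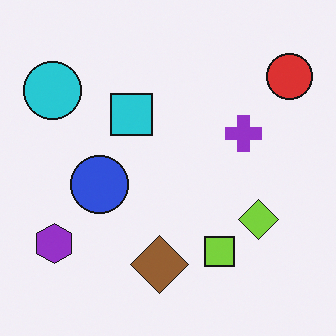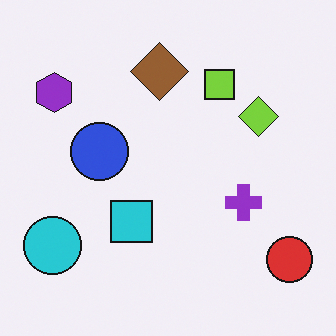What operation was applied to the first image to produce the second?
The transformation is: flipped vertically (top ↔ bottom).

The brown diamond is in the bottom of the first image and the top of the second — shapes on opposite sides of the horizontal midline have swapped in a mirror flip.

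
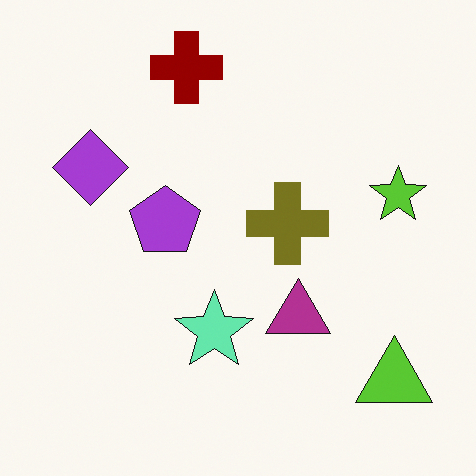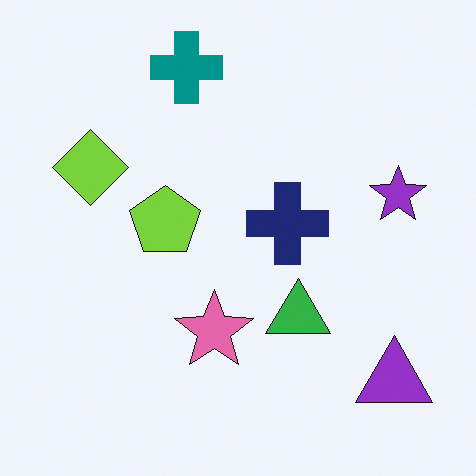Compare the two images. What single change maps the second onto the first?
The first image is the second hue-shifted through roughly half the color wheel.

Every shape's color has rotated by the same amount around the hue wheel — a uniform hue shift.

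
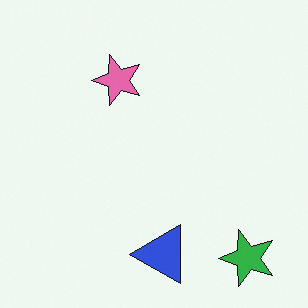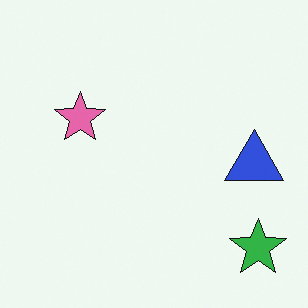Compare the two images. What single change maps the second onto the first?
It was transposed (reflected across the top-left ↔ bottom-right diagonal).

Shapes have swapped their row and column positions — what was in the top-right is now in the bottom-left — a diagonal reflection.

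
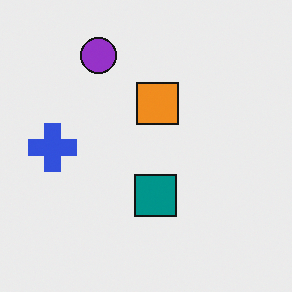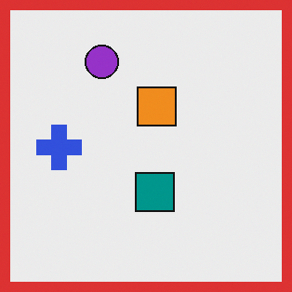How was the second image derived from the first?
The image was framed with a red border.

A solid red frame runs around the edge of the second image, with the content slightly shrunk inside it.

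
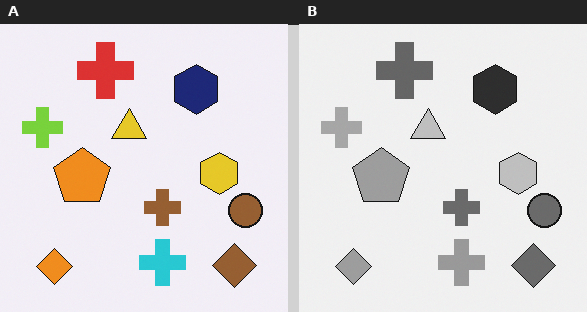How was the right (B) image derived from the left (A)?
The image was converted to grayscale.

All color is removed — every shape is now a shade of grey.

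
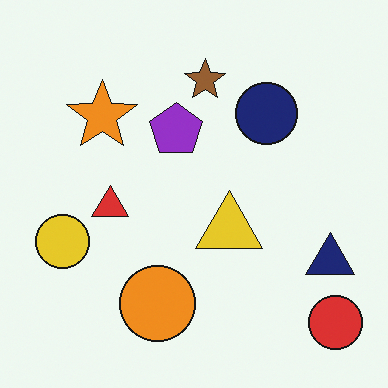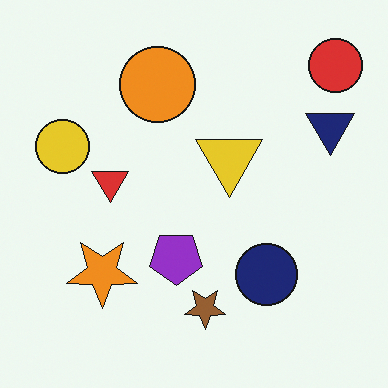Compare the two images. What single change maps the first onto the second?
It was flipped vertically (top ↔ bottom).

The red circle is in the bottom-right of the first image and the top-right of the second — shapes on opposite sides of the horizontal midline have swapped in a mirror flip.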